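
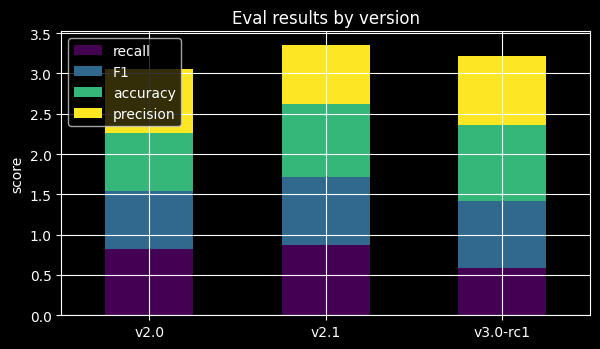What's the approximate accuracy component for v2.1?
accuracy top ≈ 2.5, bottom ≈ 1.5; segment ≈ 1.0.

≈ 1.0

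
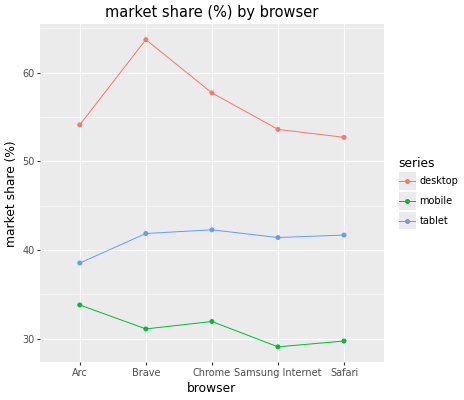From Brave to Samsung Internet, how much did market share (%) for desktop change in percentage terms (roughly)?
Brave ≈ 65, Samsung Internet ≈ 55; (55 − 65) / 65 ≈ -15.4%.

≈ -15.4%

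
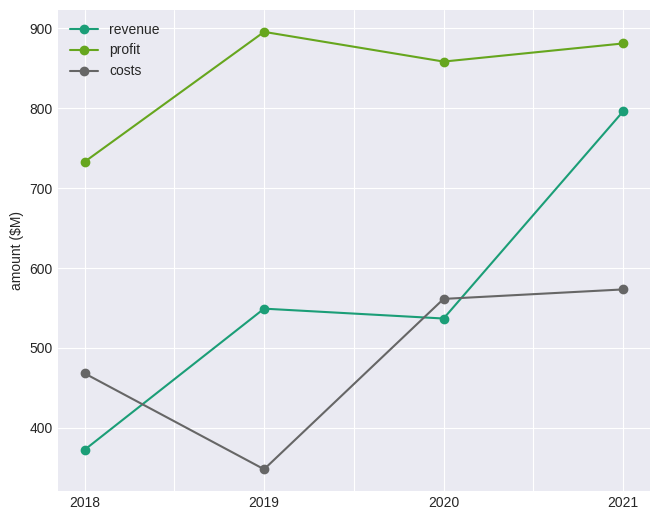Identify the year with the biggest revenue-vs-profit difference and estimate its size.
2018, ≈ 400 $M

2018: revenue ≈ 350, profit ≈ 750 → gap ≈ 400. Next-largest (2019) is only ≈ 350.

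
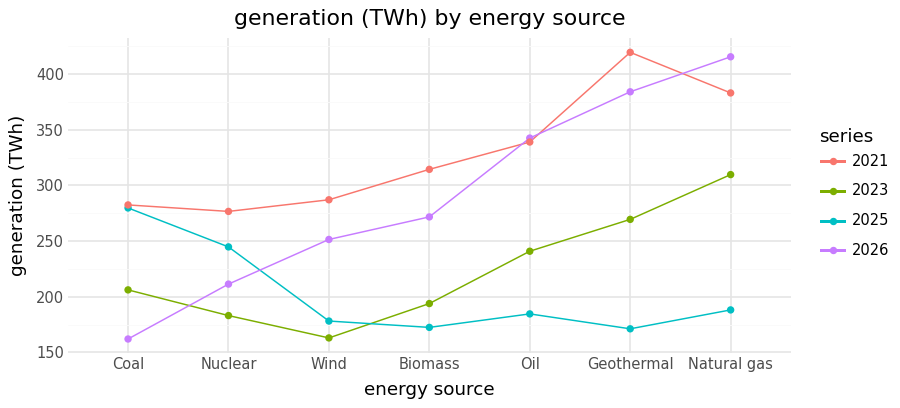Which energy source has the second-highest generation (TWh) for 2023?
Top 3 for 2023: Natural gas ≈ 300, Geothermal ≈ 275, Oil ≈ 250.

Geothermal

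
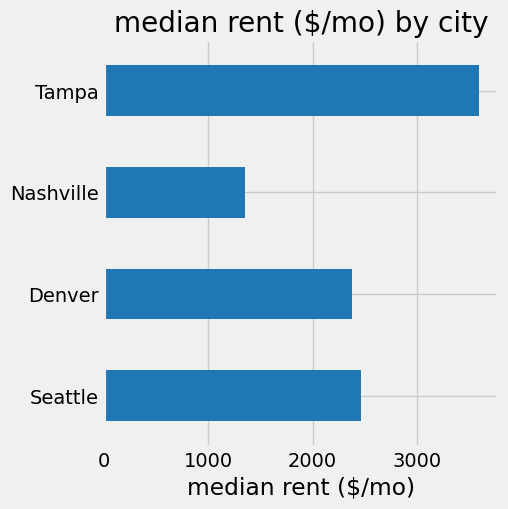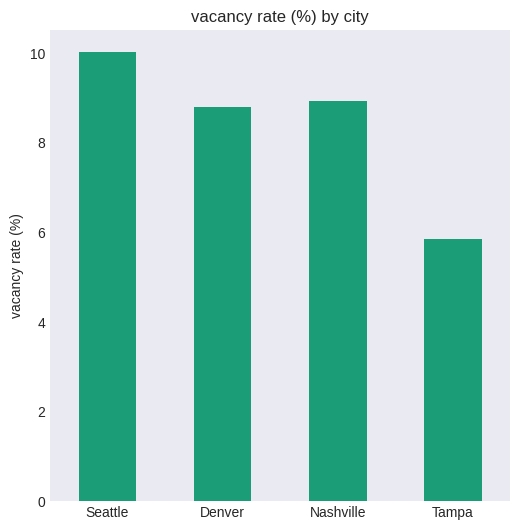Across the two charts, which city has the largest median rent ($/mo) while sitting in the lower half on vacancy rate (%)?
Chart 2 median vacancy rate (%) ≈ 9; below-median cities: Denver, Tampa. Among those, Tampa has the highest median rent ($/mo) (≈ 3500).

Tampa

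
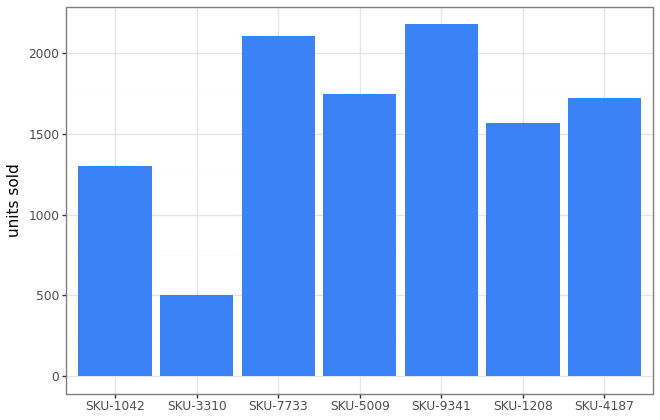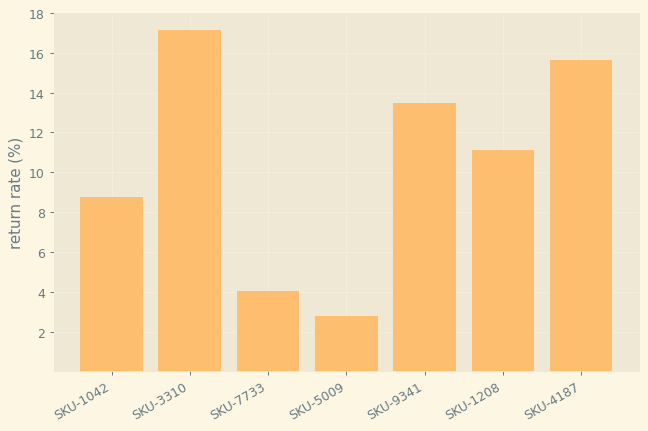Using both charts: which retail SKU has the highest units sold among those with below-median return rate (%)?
Chart 2 median return rate (%) ≈ 12; below-median retail SKUs: SKU-1042, SKU-7733, SKU-5009. Among those, SKU-7733 has the highest units sold (≈ 2200).

SKU-7733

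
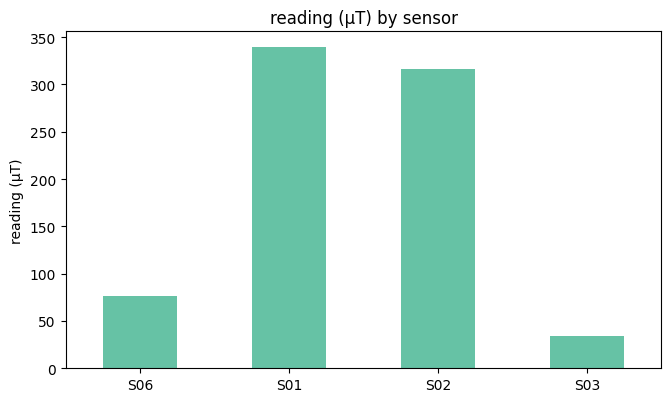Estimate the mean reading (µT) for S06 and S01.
(100 + 350) / 2 ≈ 225.

≈ 225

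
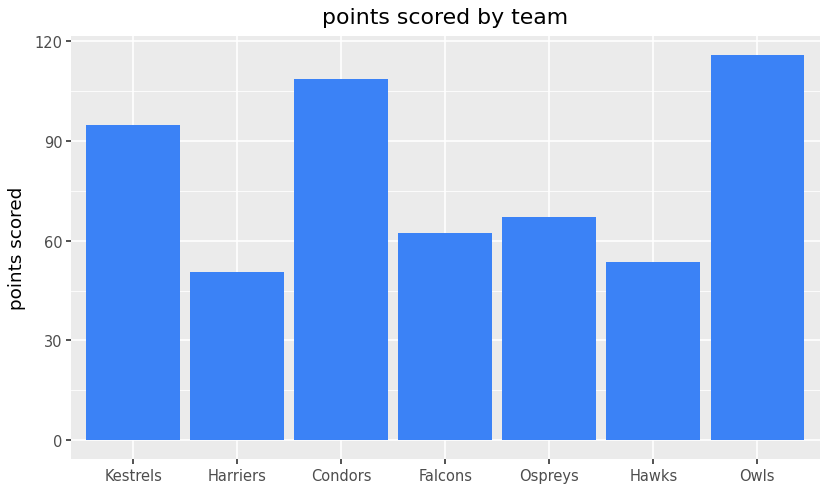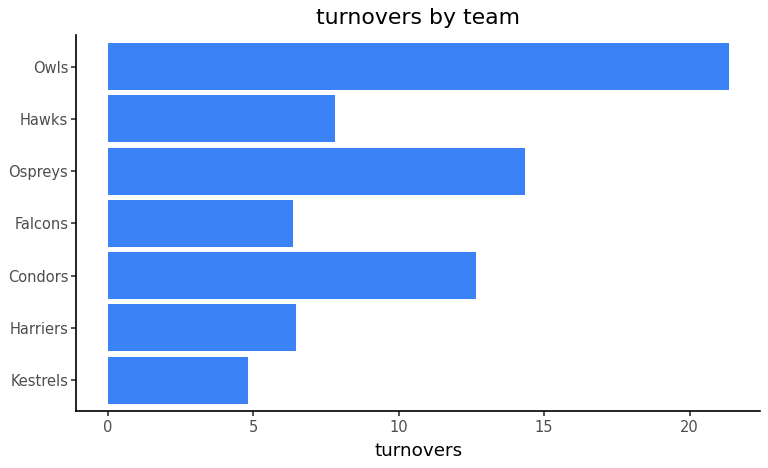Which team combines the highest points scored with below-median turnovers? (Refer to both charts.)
Kestrels

Chart 2 median turnovers ≈ 8; below-median teams: Kestrels, Harriers, Falcons. Among those, Kestrels has the highest points scored (≈ 100).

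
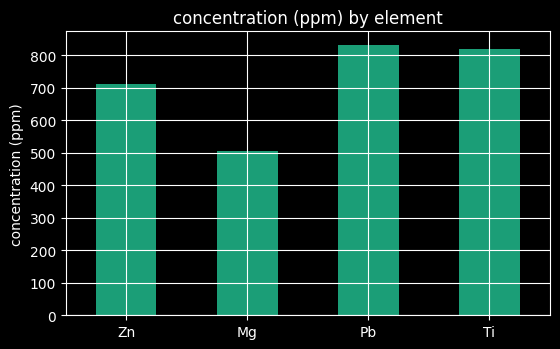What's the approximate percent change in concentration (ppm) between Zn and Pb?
Zn ≈ 700, Pb ≈ 800; (800 − 700) / 700 ≈ +14.3%.

≈ +14.3%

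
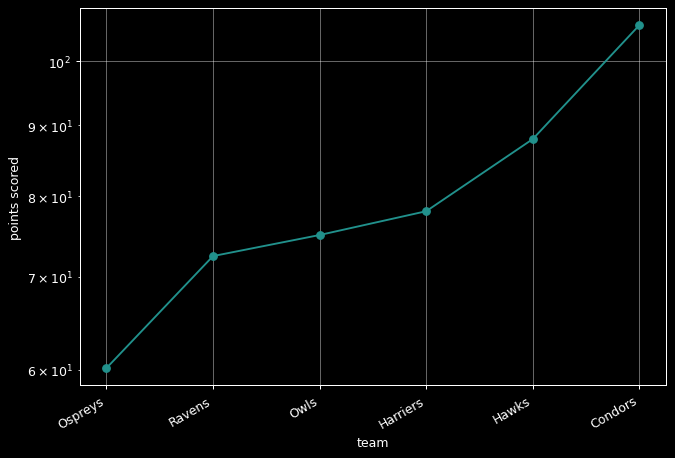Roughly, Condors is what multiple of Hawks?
Condors ≈ 105, Hawks ≈ 90; 105/90 ≈ 1.17.

≈ 1.17×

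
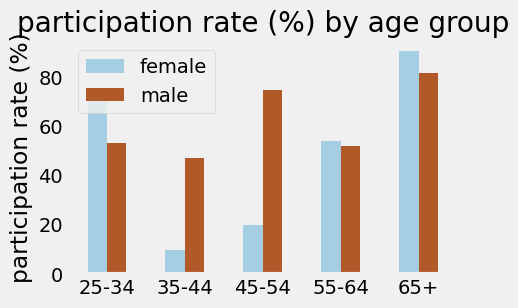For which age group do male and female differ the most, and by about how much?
45-54, ≈ 50 %

45-54: male ≈ 70, female ≈ 20 → gap ≈ 50. Next-largest (35-44) is only ≈ 40.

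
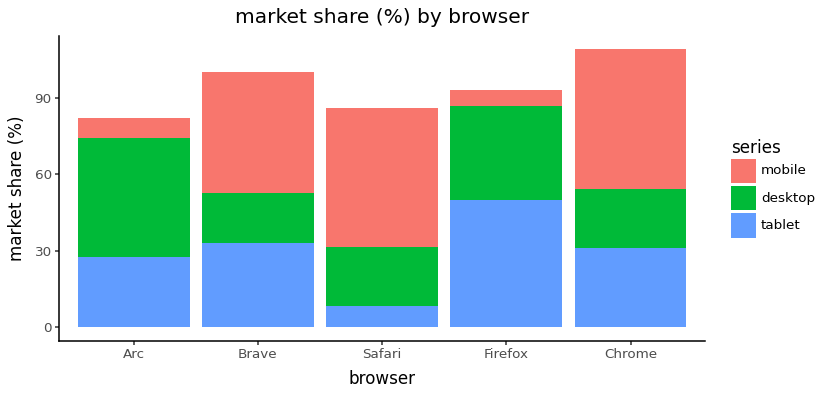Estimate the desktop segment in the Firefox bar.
≈ 40

desktop top ≈ 90, bottom ≈ 50; segment ≈ 40.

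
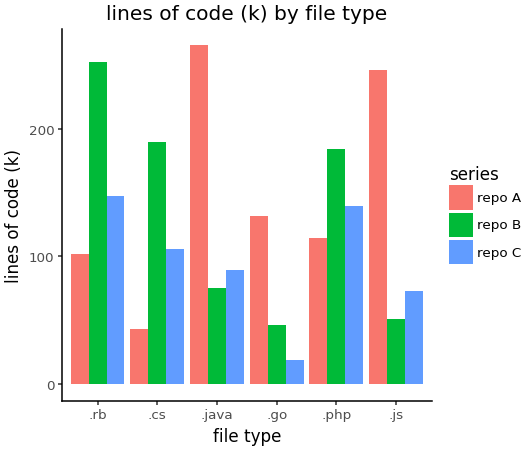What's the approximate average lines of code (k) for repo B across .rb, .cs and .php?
≈ 208

(250 + 200 + 175) / 3 ≈ 208.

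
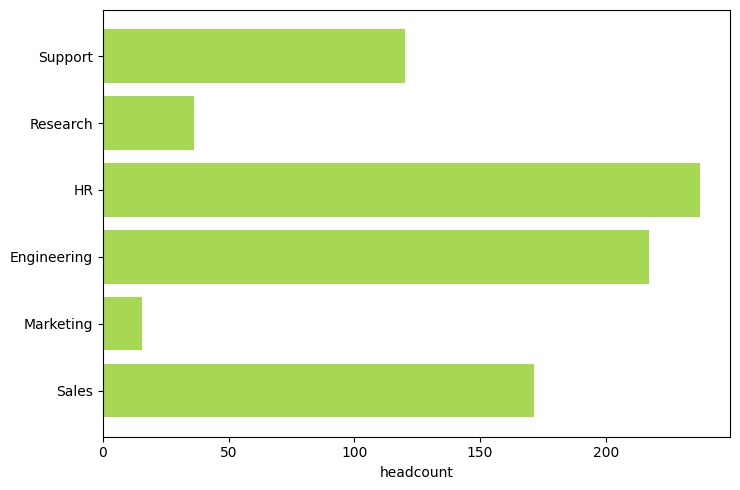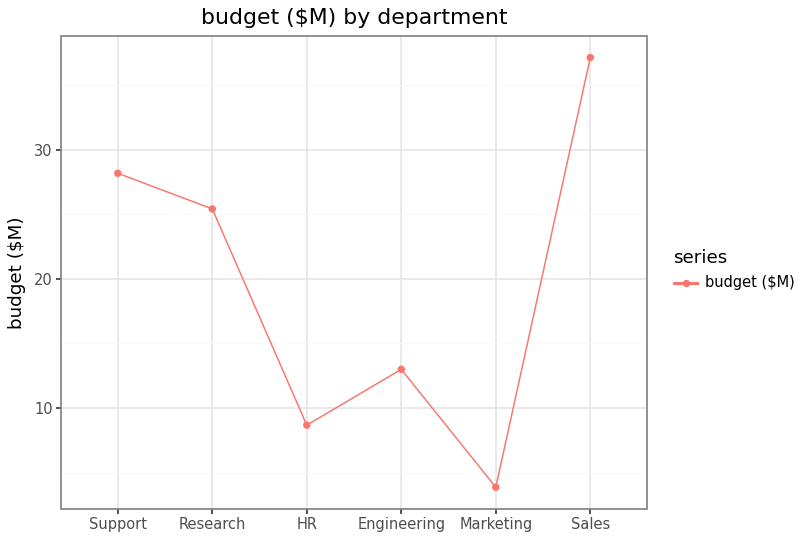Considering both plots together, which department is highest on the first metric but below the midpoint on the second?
Chart 2 median budget ($M) ≈ 20; below-median departments: HR, Engineering, Marketing. Among those, HR has the highest headcount (≈ 250).

HR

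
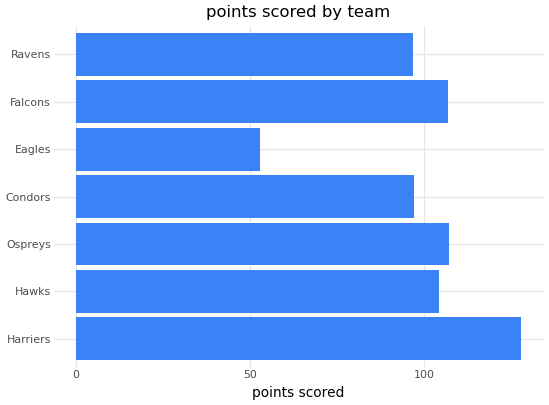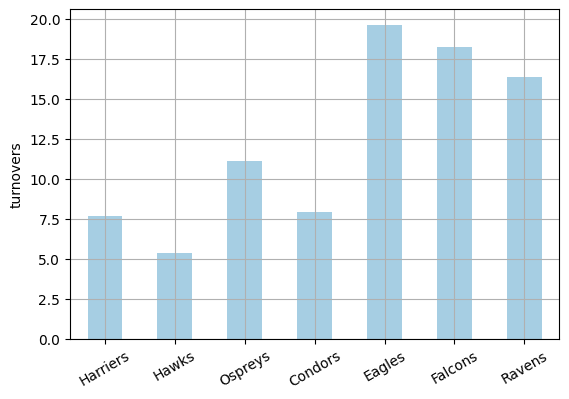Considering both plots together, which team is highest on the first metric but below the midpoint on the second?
Chart 2 median turnovers ≈ 12; below-median teams: Harriers, Hawks, Condors. Among those, Harriers has the highest points scored (≈ 120).

Harriers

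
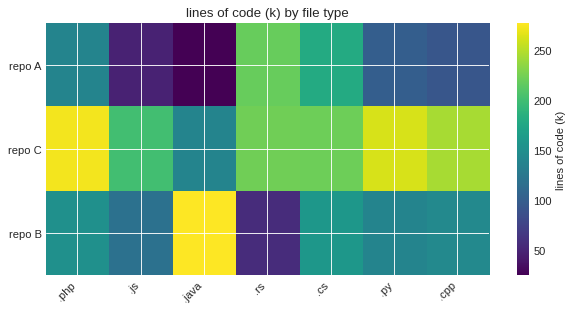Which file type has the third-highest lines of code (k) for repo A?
.php

Top 4 for repo A: .rs ≈ 225, .cs ≈ 175, .php ≈ 150, .py ≈ 100.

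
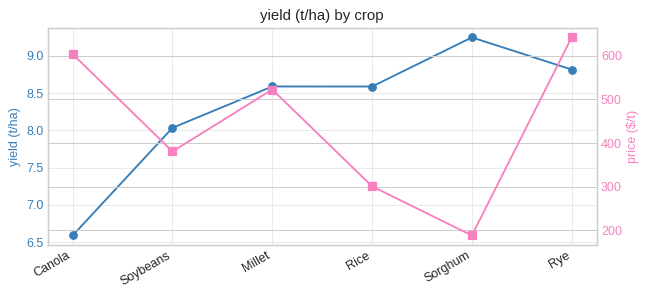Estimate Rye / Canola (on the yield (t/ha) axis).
≈ 1.38×

Rye ≈ 9.0, Canola ≈ 6.5; 9.0/6.5 ≈ 1.38.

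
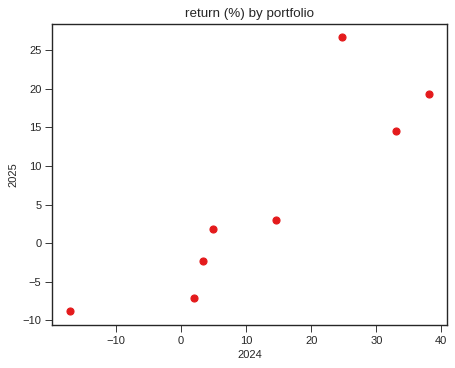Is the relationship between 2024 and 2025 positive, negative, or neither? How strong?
positive, strong

Points are positively correlated; strong (|r| ≈ 0.9).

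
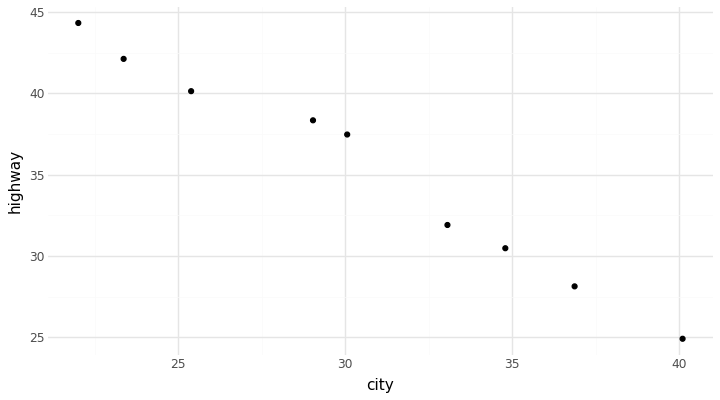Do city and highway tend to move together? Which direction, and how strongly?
negative, strong

Points are negatively correlated; strong (|r| ≈ 1.0).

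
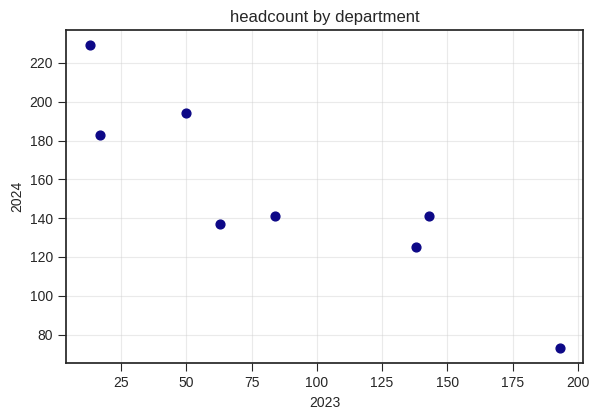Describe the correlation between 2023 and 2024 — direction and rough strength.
Points are negatively correlated; strong (|r| ≈ 0.9).

negative, strong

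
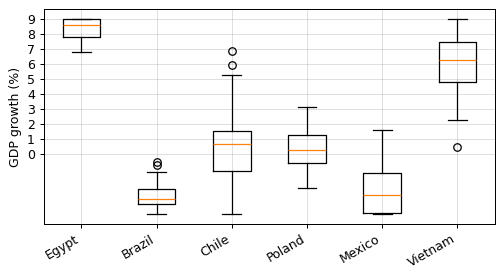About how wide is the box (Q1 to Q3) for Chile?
Q3 ≈ 2, Q1 ≈ -1; IQR ≈ 3.

≈ 3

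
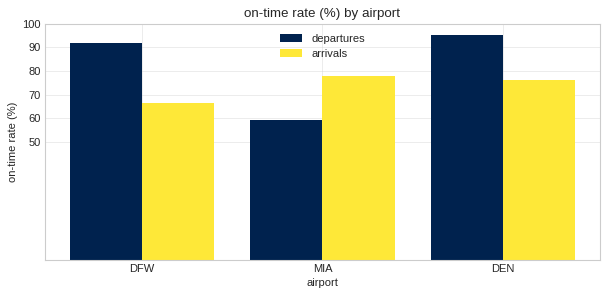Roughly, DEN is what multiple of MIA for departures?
DEN ≈ 100, MIA ≈ 60; 100/60 ≈ 1.67.

≈ 1.67×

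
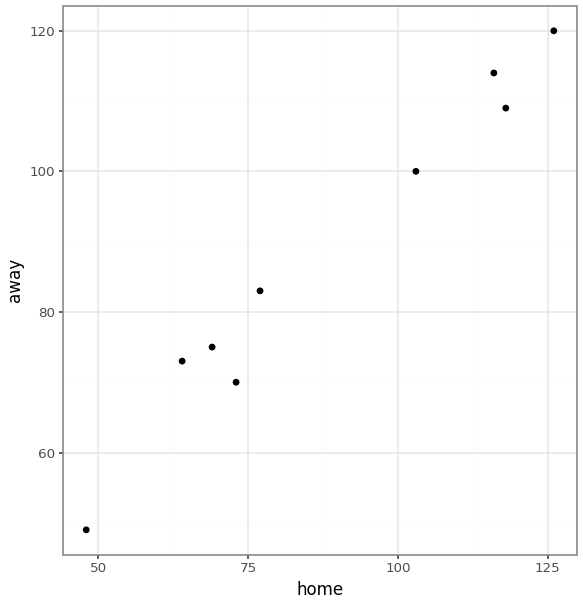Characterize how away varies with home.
positive, strong

Points are positively correlated; strong (|r| ≈ 1.0).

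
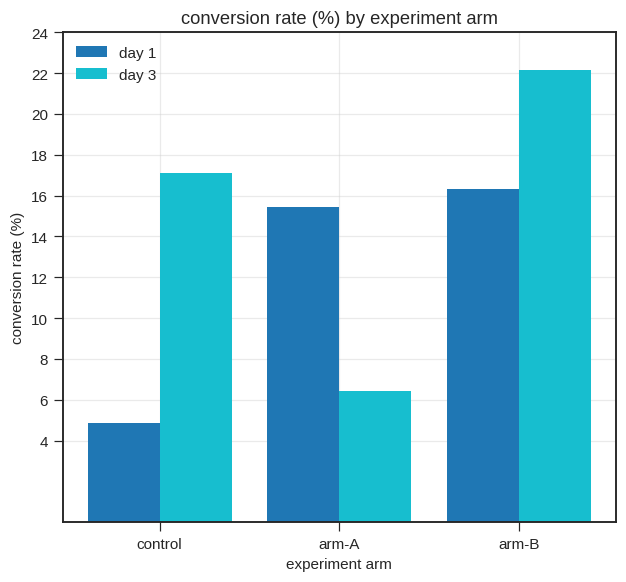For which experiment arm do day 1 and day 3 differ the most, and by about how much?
control, ≈ 14 %

control: day 1 ≈ 4, day 3 ≈ 18 → gap ≈ 14. Next-largest (arm-A) is only ≈ 10.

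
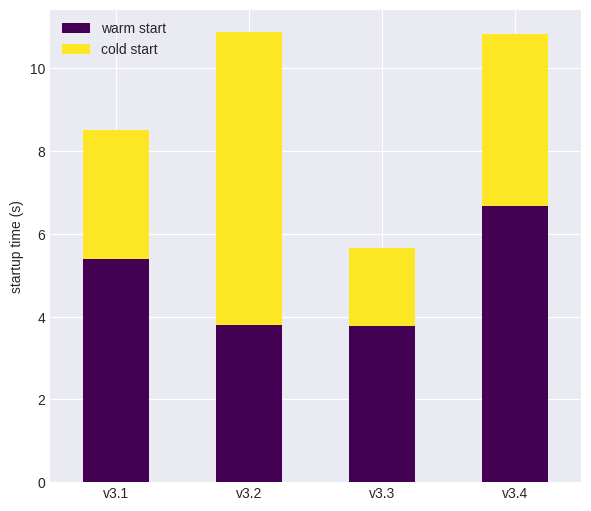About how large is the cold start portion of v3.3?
≈ 2

cold start top ≈ 6, bottom ≈ 4; segment ≈ 2.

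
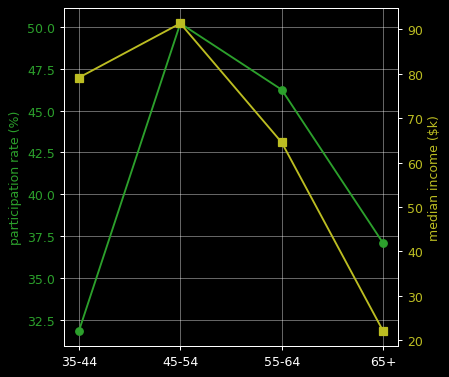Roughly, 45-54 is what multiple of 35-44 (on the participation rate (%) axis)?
≈ 1.56×

45-54 ≈ 50, 35-44 ≈ 32; 50/32 ≈ 1.56.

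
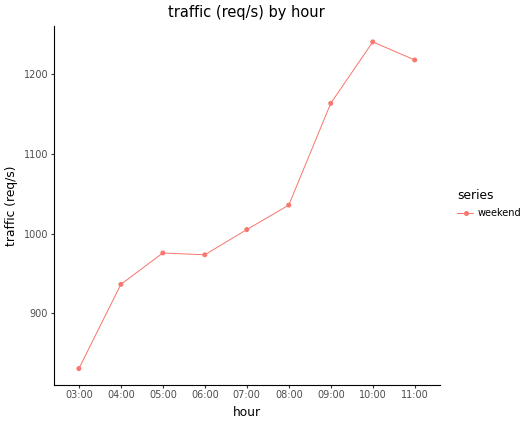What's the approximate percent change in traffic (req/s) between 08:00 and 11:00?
≈ +14.3%

08:00 ≈ 1050, 11:00 ≈ 1200; (1200 − 1050) / 1050 ≈ +14.3%.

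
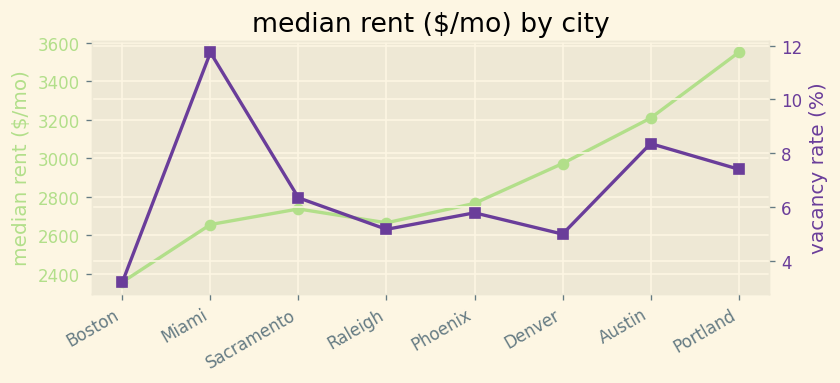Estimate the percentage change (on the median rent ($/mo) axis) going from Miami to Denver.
Miami ≈ 2700, Denver ≈ 3000; (3000 − 2700) / 2700 ≈ +11.1%.

≈ +11.1%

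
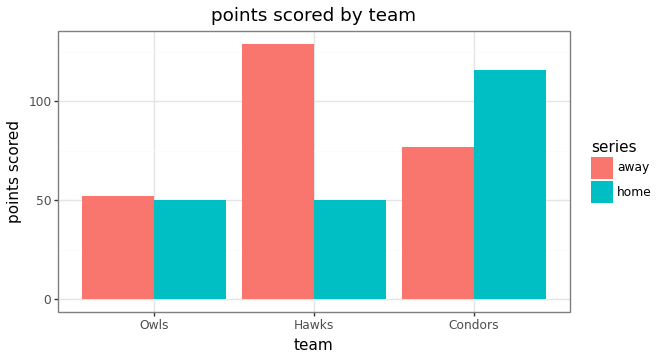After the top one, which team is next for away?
Condors

Top 3 for away: Hawks ≈ 120, Condors ≈ 80, Owls ≈ 60.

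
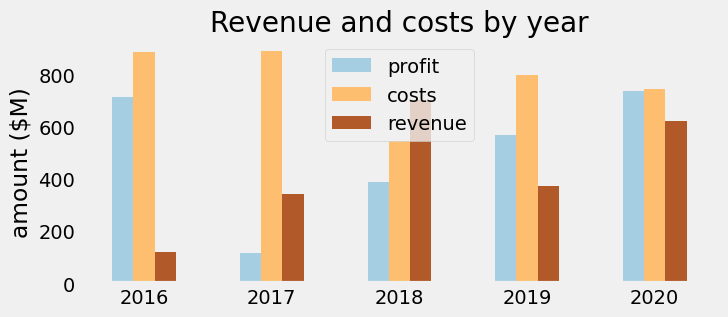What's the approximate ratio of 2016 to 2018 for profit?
2016 ≈ 700, 2018 ≈ 400; 700/400 ≈ 1.75.

≈ 1.75×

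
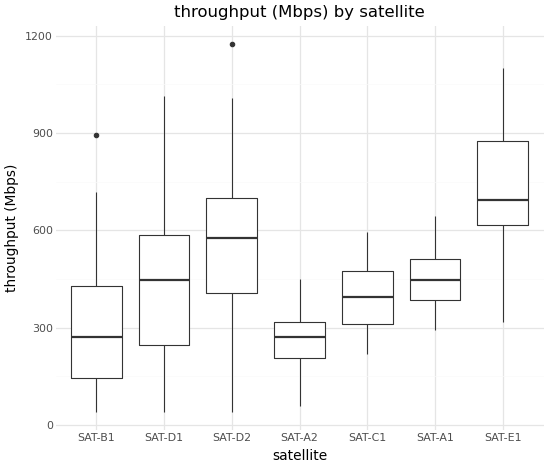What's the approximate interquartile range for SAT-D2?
≈ 300

Q3 ≈ 700, Q1 ≈ 400; IQR ≈ 300.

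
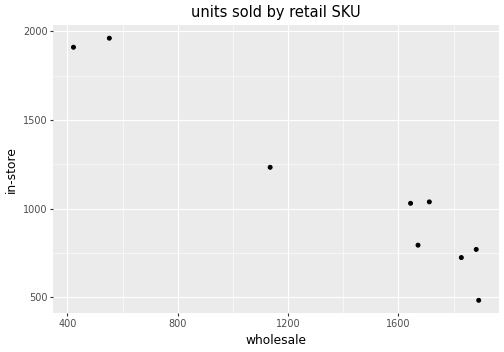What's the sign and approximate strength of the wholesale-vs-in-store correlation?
negative, strong

Points are negatively correlated; strong (|r| ≈ 1.0).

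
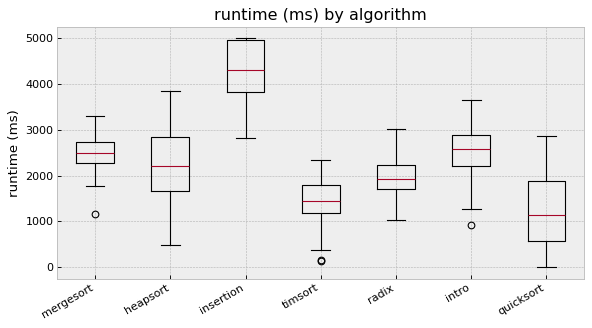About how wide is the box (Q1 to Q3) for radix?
≈ 500

Q3 ≈ 2000, Q1 ≈ 1500; IQR ≈ 500.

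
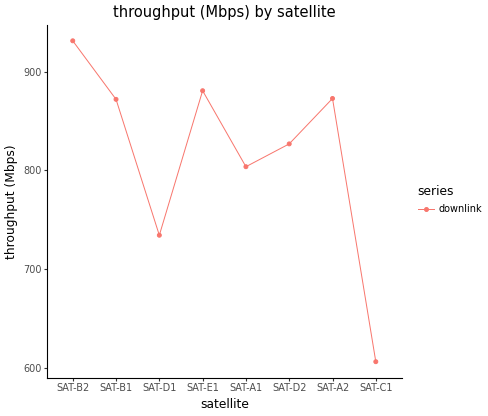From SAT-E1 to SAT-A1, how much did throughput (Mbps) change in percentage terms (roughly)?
≈ -11.1%

SAT-E1 ≈ 900, SAT-A1 ≈ 800; (800 − 900) / 900 ≈ -11.1%.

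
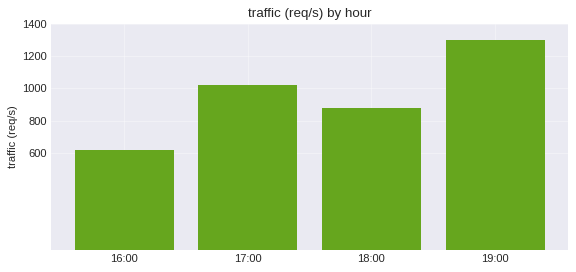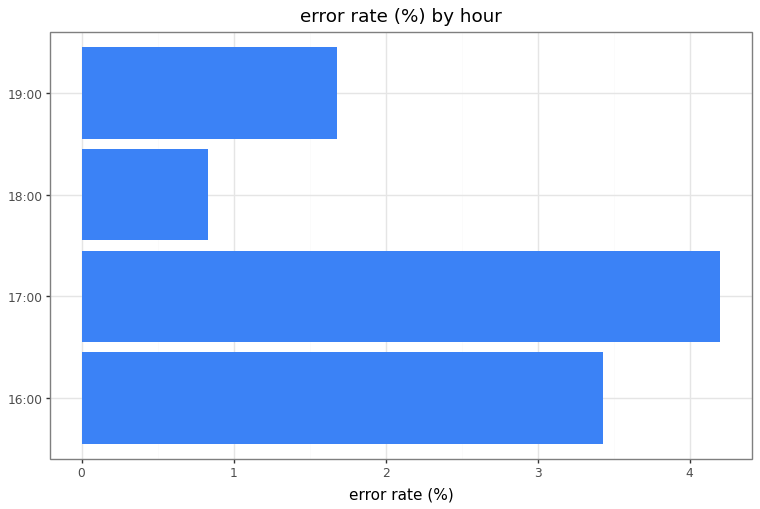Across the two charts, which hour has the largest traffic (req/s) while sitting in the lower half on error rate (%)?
Chart 2 median error rate (%) ≈ 2.5; below-median hours: 18:00, 19:00. Among those, 19:00 has the highest traffic (req/s) (≈ 1200).

19:00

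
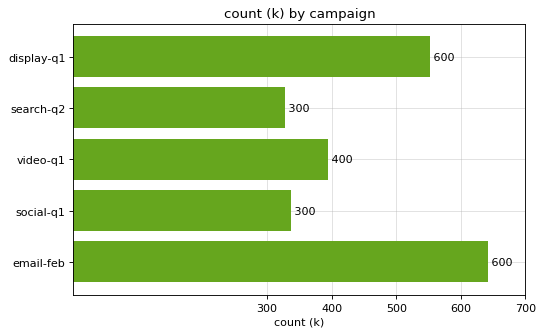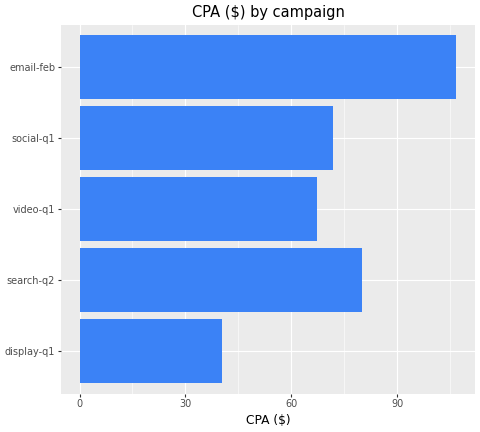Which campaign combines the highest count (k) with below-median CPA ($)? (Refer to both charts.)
Chart 2 median CPA ($) ≈ 70; below-median campaigns: display-q1, video-q1. Among those, display-q1 has the highest count (k) (≈ 600).

display-q1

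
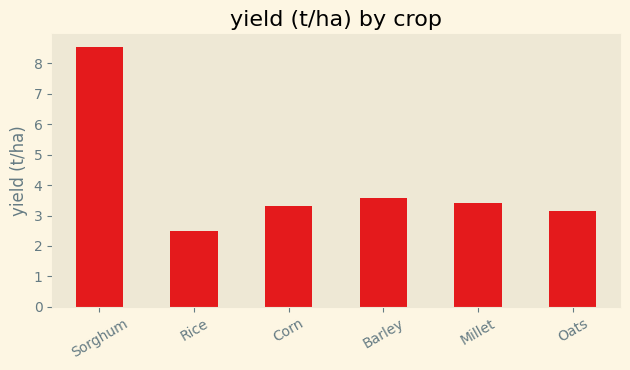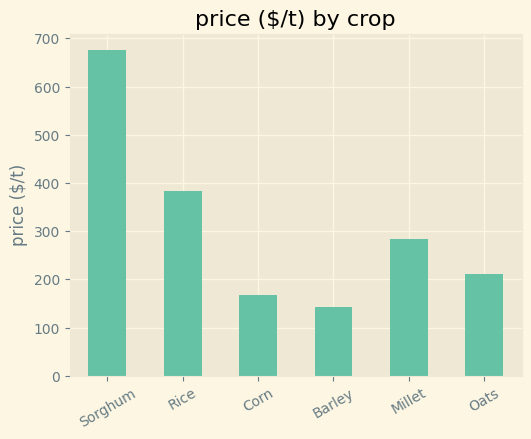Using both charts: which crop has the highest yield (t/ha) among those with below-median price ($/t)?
Chart 2 median price ($/t) ≈ 200; below-median crops: Corn, Barley, Oats. Among those, Barley has the highest yield (t/ha) (≈ 4).

Barley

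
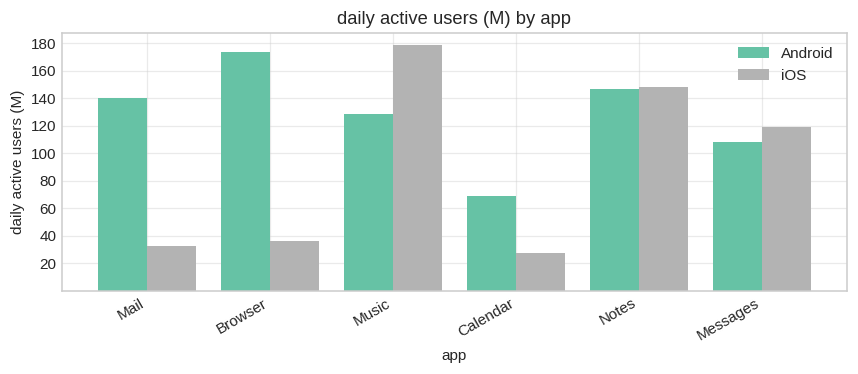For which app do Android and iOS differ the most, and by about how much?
Browser: Android ≈ 180, iOS ≈ 40 → gap ≈ 140. Next-largest (Mail) is only ≈ 100.

Browser, ≈ 140 M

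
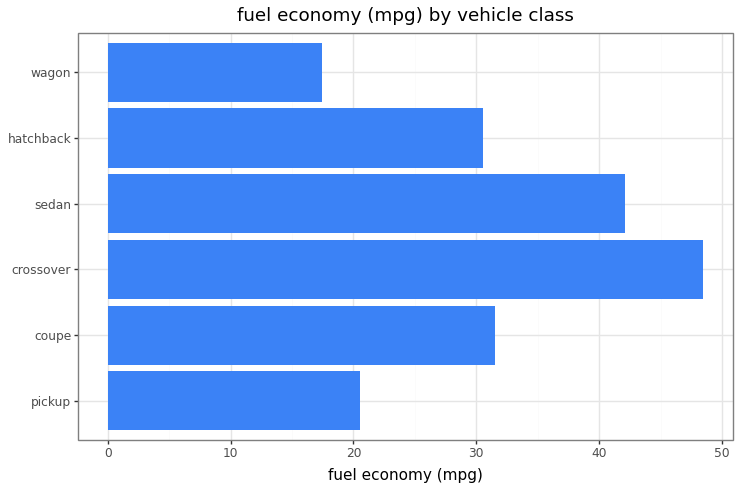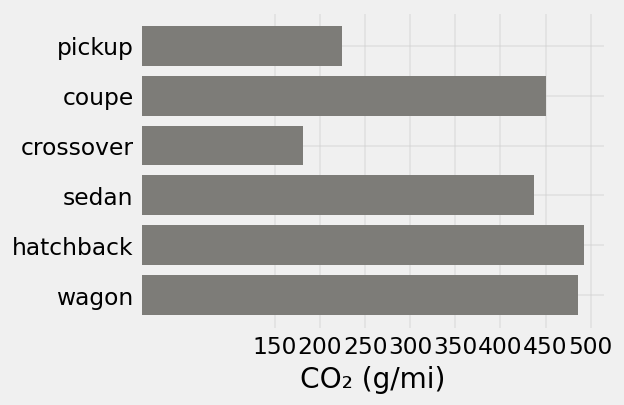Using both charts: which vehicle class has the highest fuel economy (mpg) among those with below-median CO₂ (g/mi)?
Chart 2 median CO₂ (g/mi) ≈ 450; below-median vehicle classes: pickup, crossover, sedan. Among those, crossover has the highest fuel economy (mpg) (≈ 50).

crossover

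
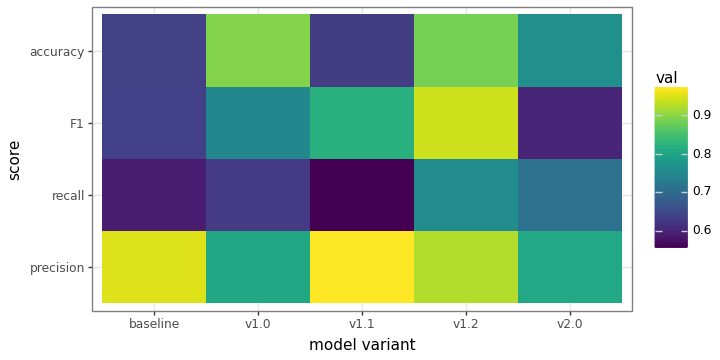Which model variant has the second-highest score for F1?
Top 3 for F1: v1.2 ≈ 0.95, v1.1 ≈ 0.80, v1.0 ≈ 0.75.

v1.1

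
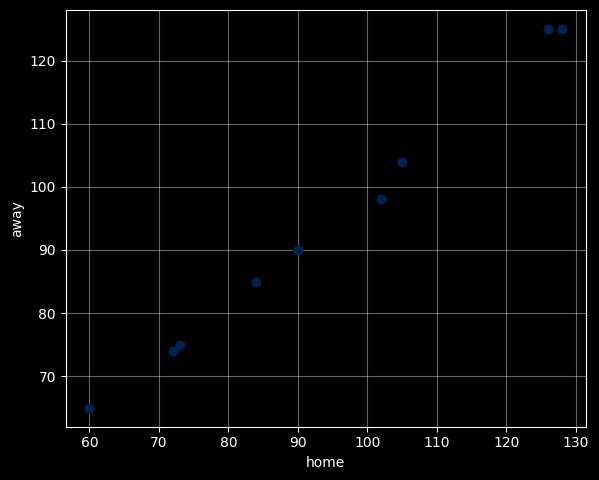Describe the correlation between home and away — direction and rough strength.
positive, strong

Points are positively correlated; strong (|r| ≈ 1.0).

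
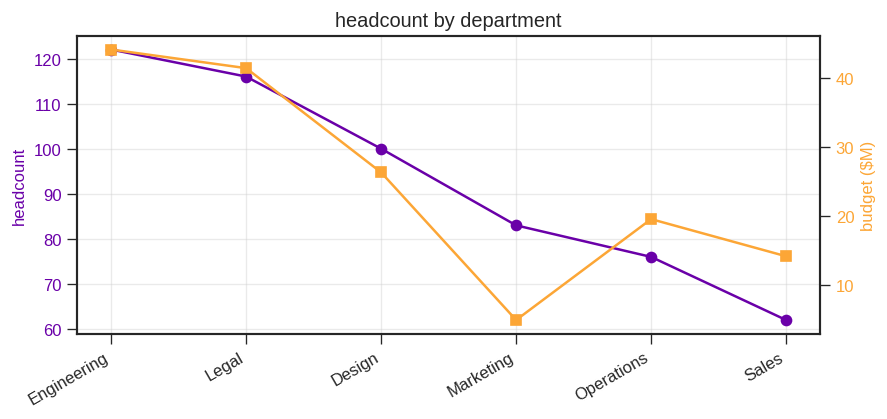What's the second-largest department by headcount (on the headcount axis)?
Legal

Top 3 (on the headcount axis): Engineering ≈ 120, Legal ≈ 115, Design ≈ 100.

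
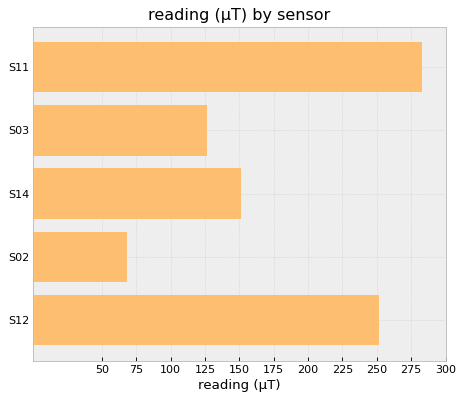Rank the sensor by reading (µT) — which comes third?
Top 4: S11 ≈ 275, S12 ≈ 250, S14 ≈ 150, S03 ≈ 125.

S14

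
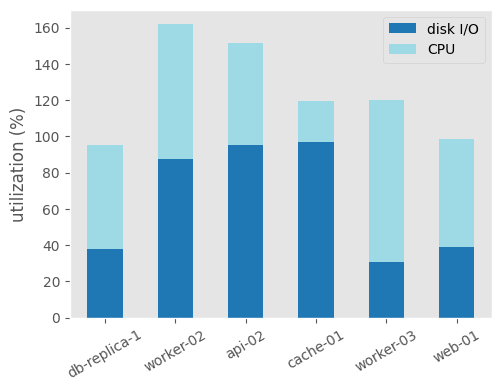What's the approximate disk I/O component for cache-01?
disk I/O top ≈ 100, bottom ≈ 0; segment ≈ 100.

≈ 100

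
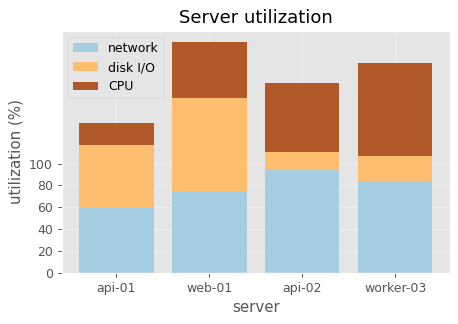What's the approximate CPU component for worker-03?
≈ 100

CPU top ≈ 200, bottom ≈ 100; segment ≈ 100.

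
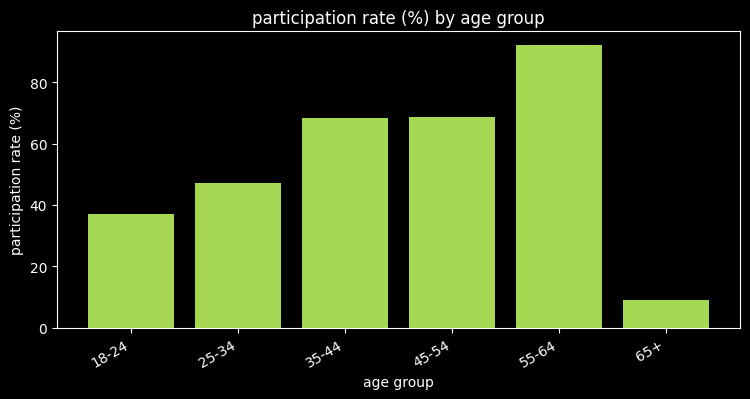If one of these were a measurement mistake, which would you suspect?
65+

65+ ≈ 10; the rest sit between ≈ 40 and ≈ 90.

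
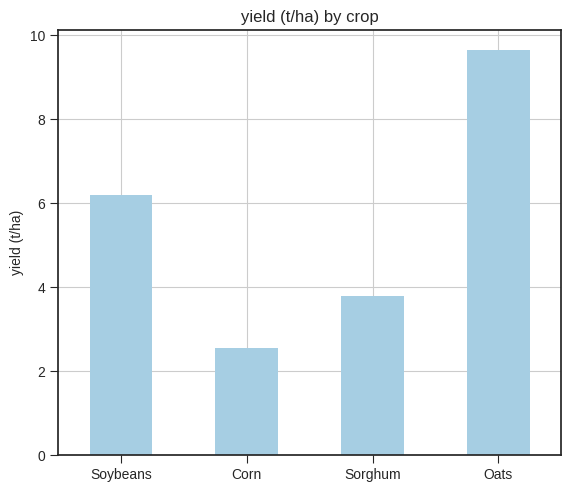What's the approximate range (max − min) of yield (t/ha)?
Max Oats ≈ 10, min Corn ≈ 3; range ≈ 7.

≈ 7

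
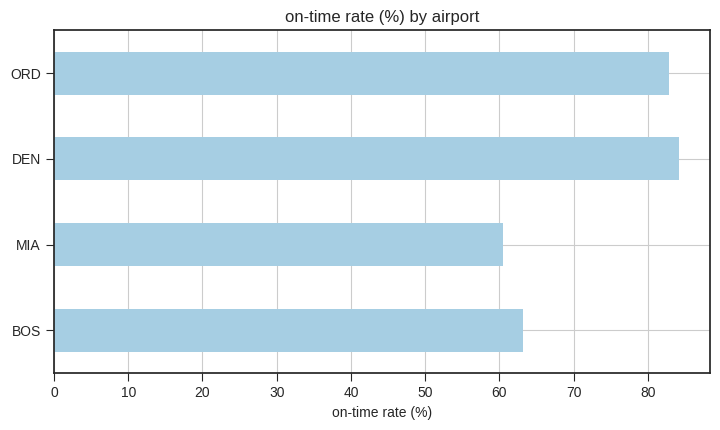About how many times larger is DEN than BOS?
≈ 1.33×

DEN ≈ 80, BOS ≈ 60; 80/60 ≈ 1.33.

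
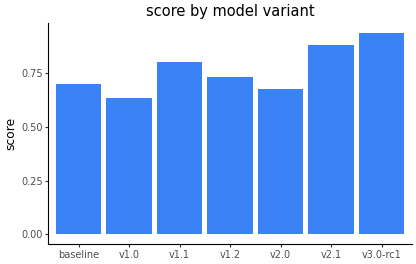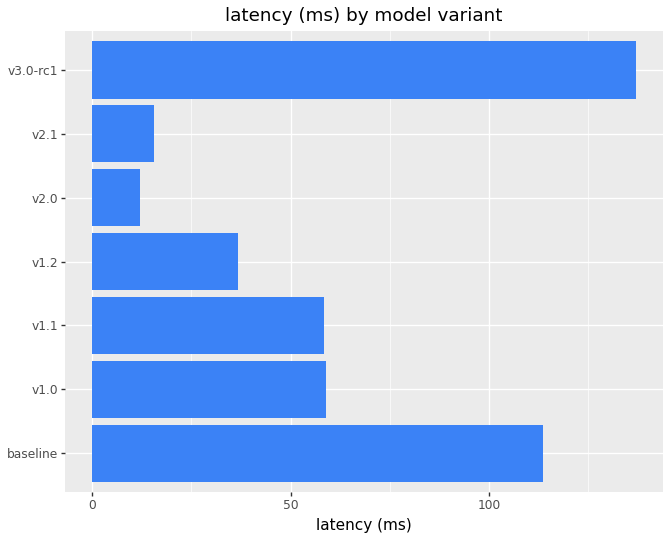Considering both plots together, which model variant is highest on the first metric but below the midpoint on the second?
v2.1

Chart 2 median latency (ms) ≈ 60; below-median model variants: v1.2, v2.0, v2.1. Among those, v2.1 has the highest score (≈ 0.9).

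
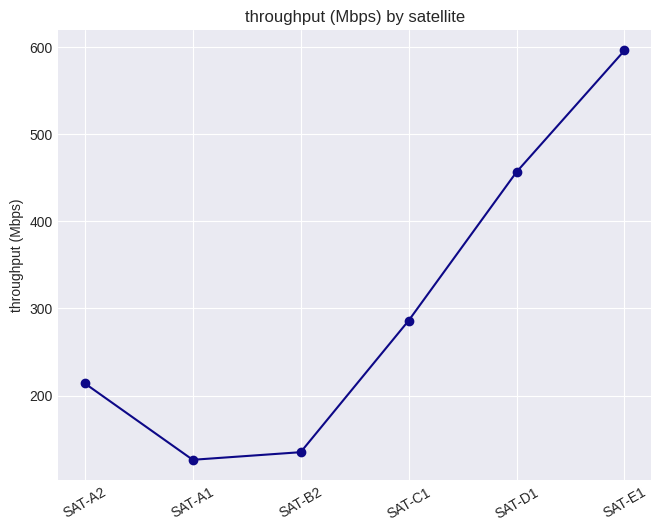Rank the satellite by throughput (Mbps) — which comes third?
SAT-C1

Top 4: SAT-E1 ≈ 600, SAT-D1 ≈ 450, SAT-C1 ≈ 300, SAT-A2 ≈ 200.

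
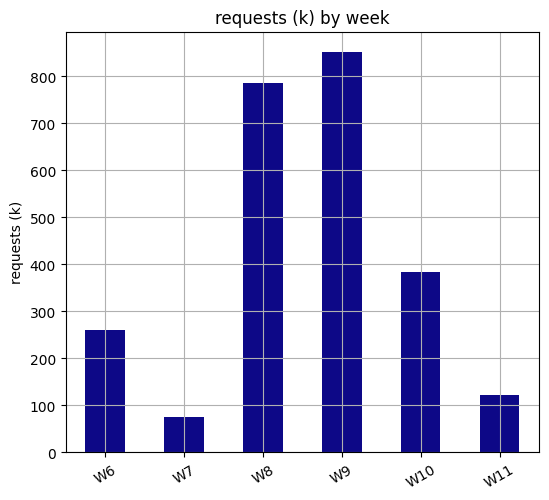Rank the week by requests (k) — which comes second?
W8

Top 3: W9 ≈ 900, W8 ≈ 800, W10 ≈ 400.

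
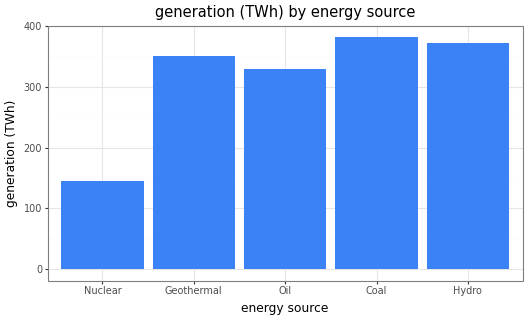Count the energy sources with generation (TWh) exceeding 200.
4

Above 200: Geothermal, Oil, Coal, Hydro.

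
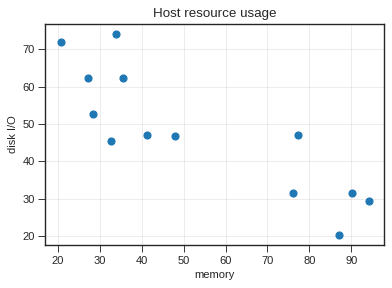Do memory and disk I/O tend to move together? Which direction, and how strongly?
Points are negatively correlated; strong (|r| ≈ 0.9).

negative, strong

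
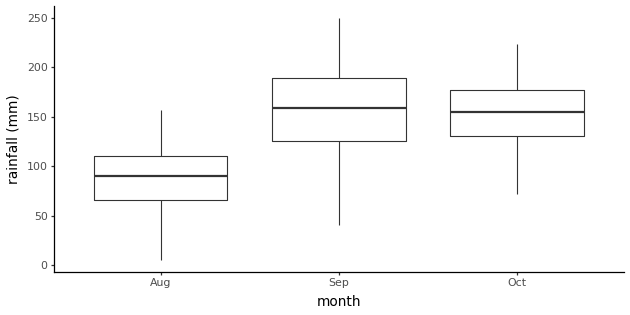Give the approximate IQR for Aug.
≈ 40

Q3 ≈ 110, Q1 ≈ 70; IQR ≈ 40.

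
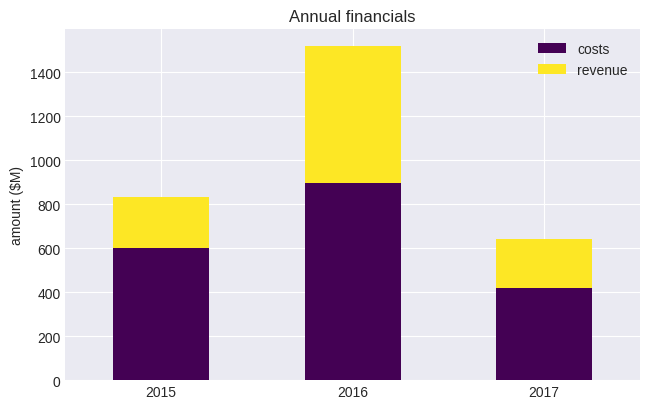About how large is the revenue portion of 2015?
revenue top ≈ 800, bottom ≈ 600; segment ≈ 200.

≈ 200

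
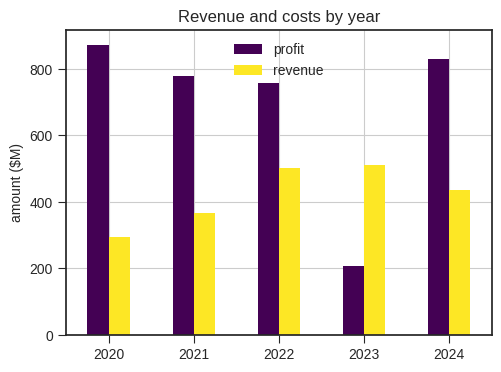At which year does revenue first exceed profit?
2022: revenue ≈ 500 vs profit ≈ 800 (not yet); 2023: revenue ≈ 500 vs profit ≈ 200 (first crossover).

2023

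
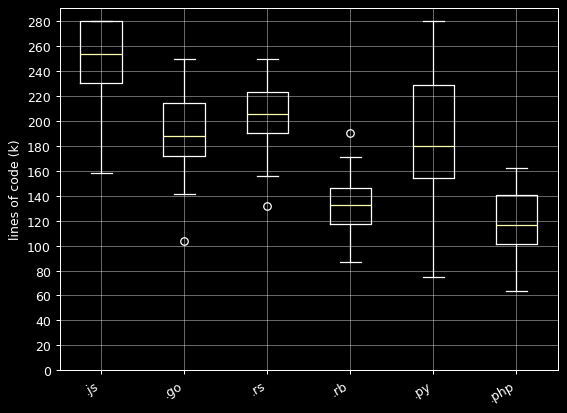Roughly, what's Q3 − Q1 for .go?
≈ 40

Q3 ≈ 220, Q1 ≈ 180; IQR ≈ 40.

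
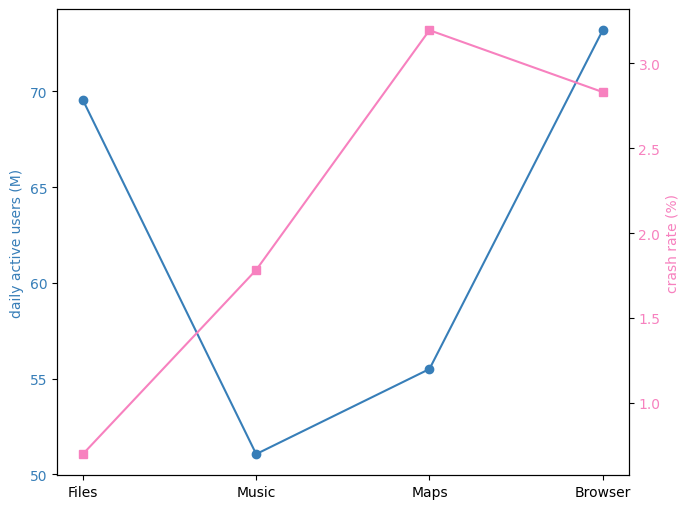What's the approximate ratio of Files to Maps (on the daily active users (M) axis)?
Files ≈ 70, Maps ≈ 56; 70/56 ≈ 1.25.

≈ 1.25×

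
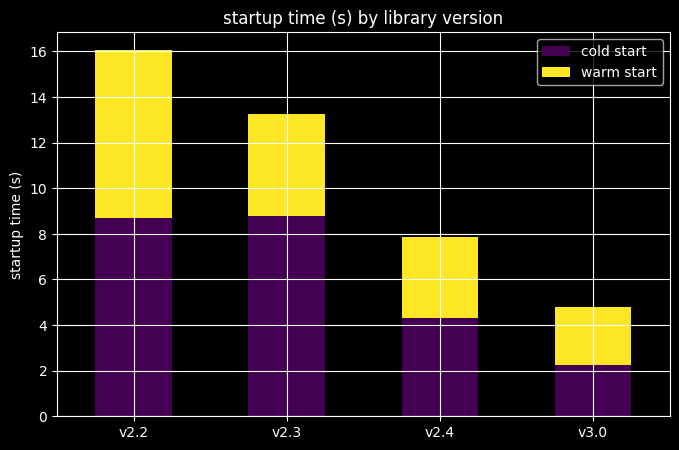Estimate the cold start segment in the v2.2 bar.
≈ 8

cold start top ≈ 8, bottom ≈ 0; segment ≈ 8.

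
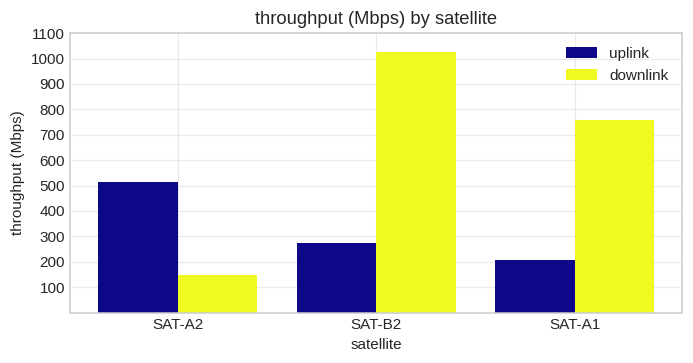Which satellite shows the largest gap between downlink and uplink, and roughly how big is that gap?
SAT-B2, ≈ 700 Mbps

SAT-B2: downlink ≈ 1000, uplink ≈ 300 → gap ≈ 700. Next-largest (SAT-A1) is only ≈ 600.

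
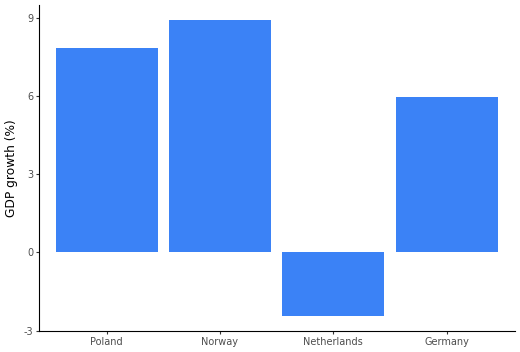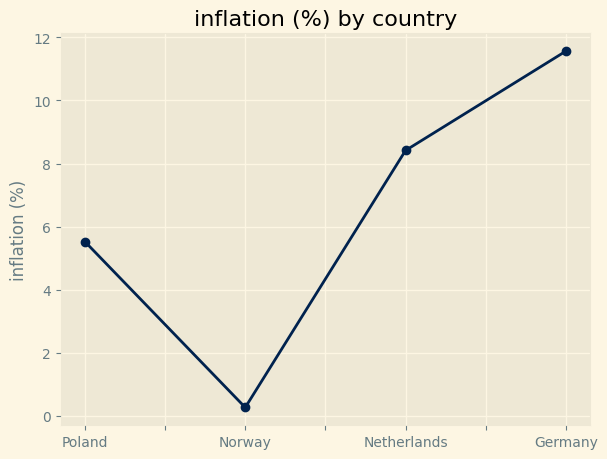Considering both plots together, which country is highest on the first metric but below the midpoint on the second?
Chart 2 median inflation (%) ≈ 6; below-median countries: Poland, Norway. Among those, Norway has the highest GDP growth (%) (≈ 9).

Norway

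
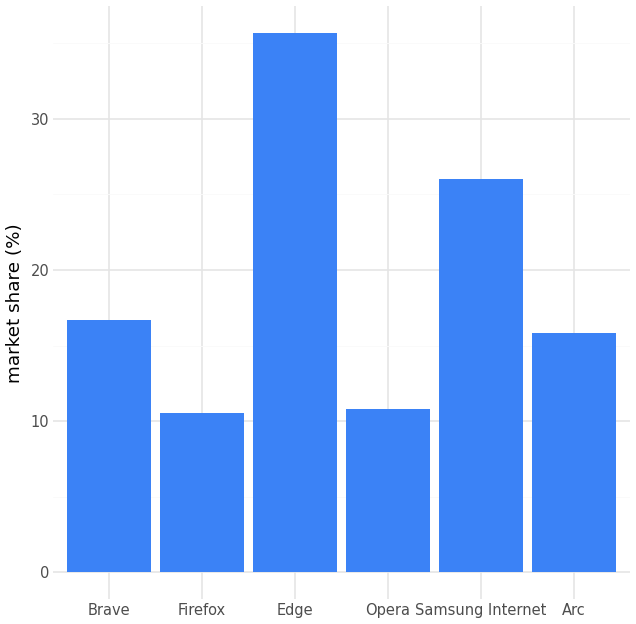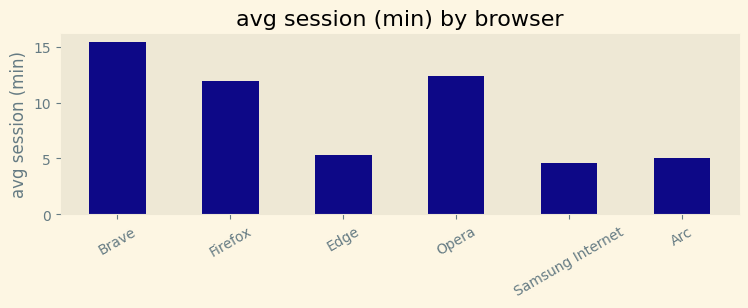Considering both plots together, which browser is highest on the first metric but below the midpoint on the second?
Chart 2 median avg session (min) ≈ 8; below-median browsers: Edge, Samsung Internet, Arc. Among those, Edge has the highest market share (%) (≈ 35).

Edge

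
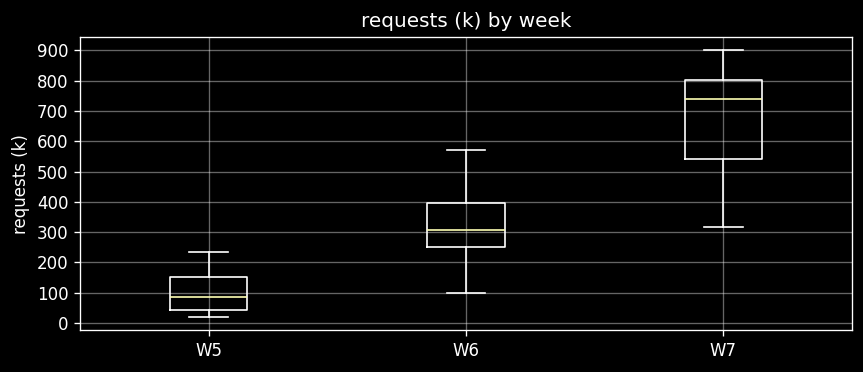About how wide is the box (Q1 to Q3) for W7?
≈ 300

Q3 ≈ 800, Q1 ≈ 500; IQR ≈ 300.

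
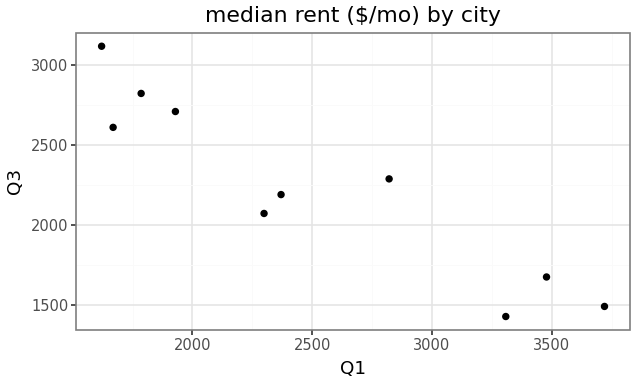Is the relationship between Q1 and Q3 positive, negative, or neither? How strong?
negative, strong

Points are negatively correlated; strong (|r| ≈ 0.9).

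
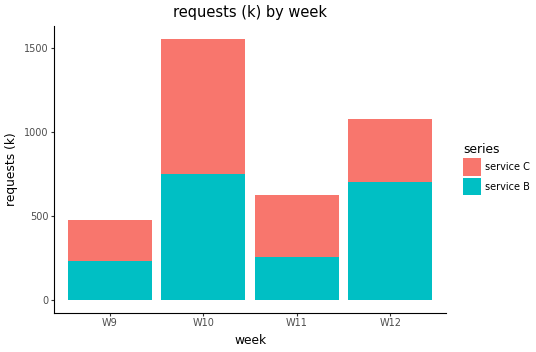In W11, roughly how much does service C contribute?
service C top ≈ 600, bottom ≈ 200; segment ≈ 400.

≈ 400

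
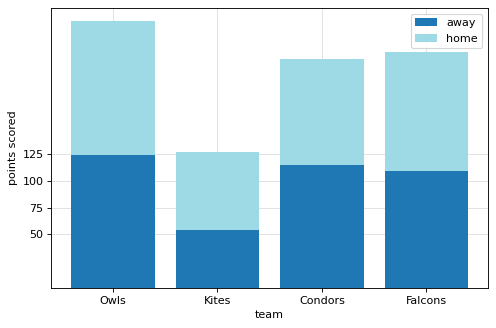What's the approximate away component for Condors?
≈ 125

away top ≈ 125, bottom ≈ 0; segment ≈ 125.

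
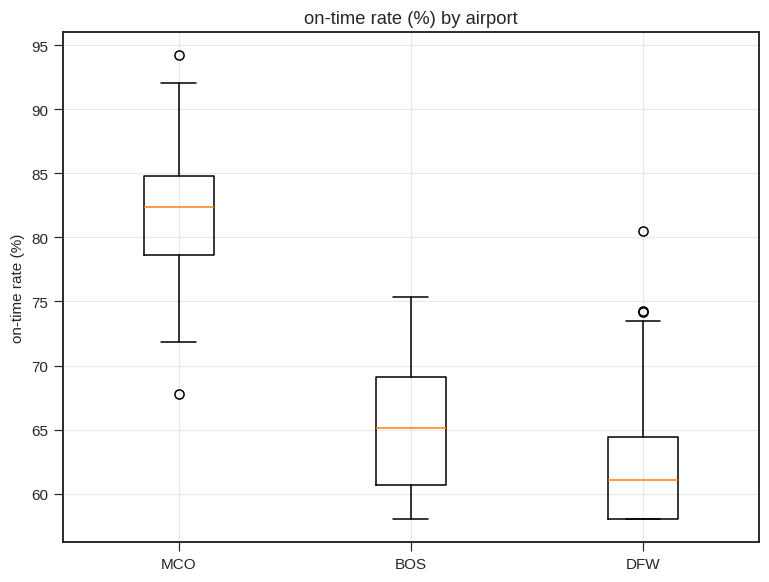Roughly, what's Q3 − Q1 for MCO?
≈ 6

Q3 ≈ 84, Q1 ≈ 78; IQR ≈ 6.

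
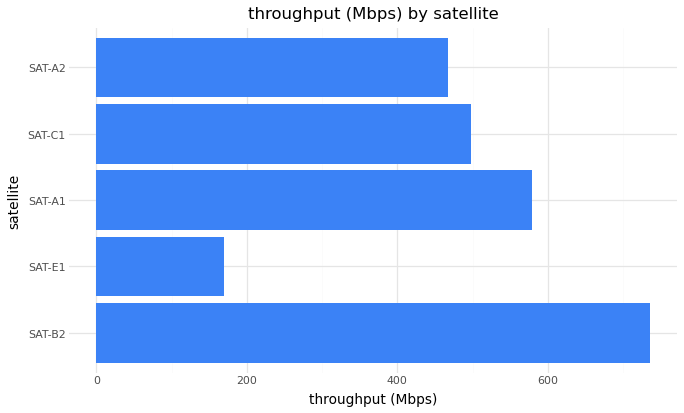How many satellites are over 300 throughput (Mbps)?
4

Above 300: SAT-B2, SAT-A1, SAT-C1, SAT-A2.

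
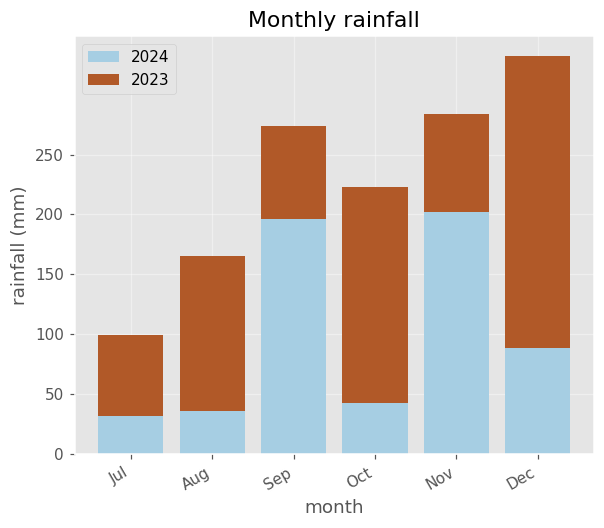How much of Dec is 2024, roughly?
2024 top ≈ 100, bottom ≈ 0; segment ≈ 100.

≈ 100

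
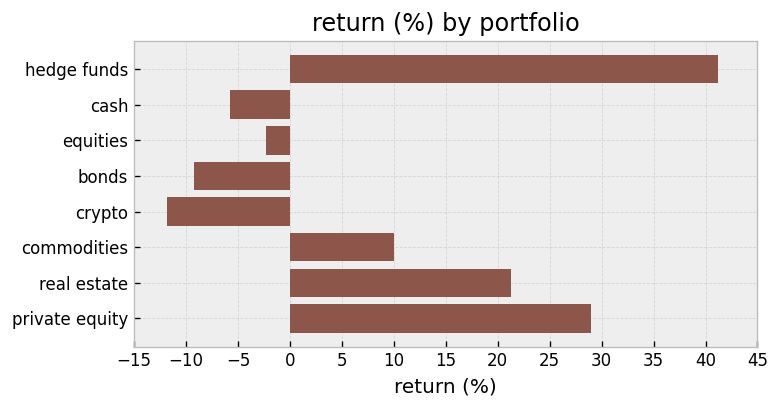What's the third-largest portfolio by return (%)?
Top 4: hedge funds ≈ 40, private equity ≈ 30, real estate ≈ 20, commodities ≈ 10.

real estate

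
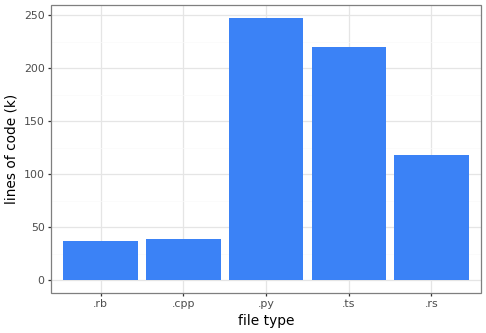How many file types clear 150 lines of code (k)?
2

Above 150: .py, .ts.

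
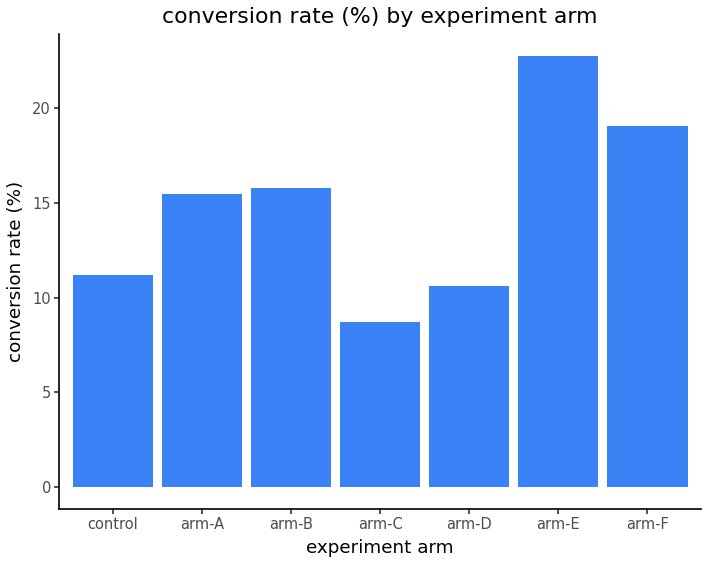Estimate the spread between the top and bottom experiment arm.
Max arm-E ≈ 22, min arm-C ≈ 8; range ≈ 14.

≈ 14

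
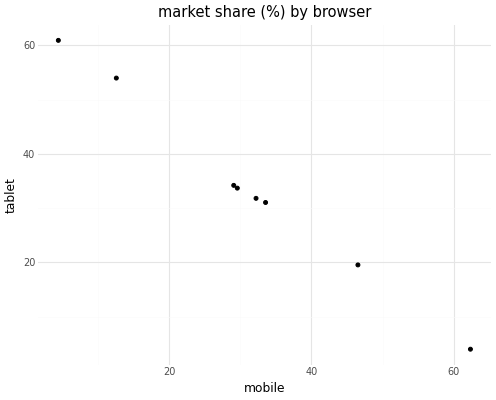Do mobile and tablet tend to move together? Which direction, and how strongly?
Points are negatively correlated; strong (|r| ≈ 1.0).

negative, strong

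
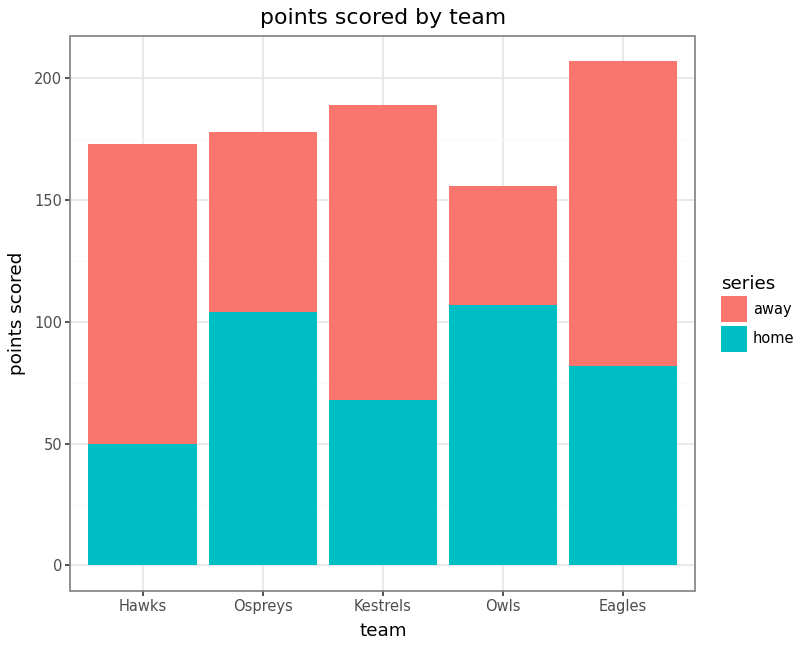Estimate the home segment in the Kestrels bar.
≈ 60

home top ≈ 60, bottom ≈ 0; segment ≈ 60.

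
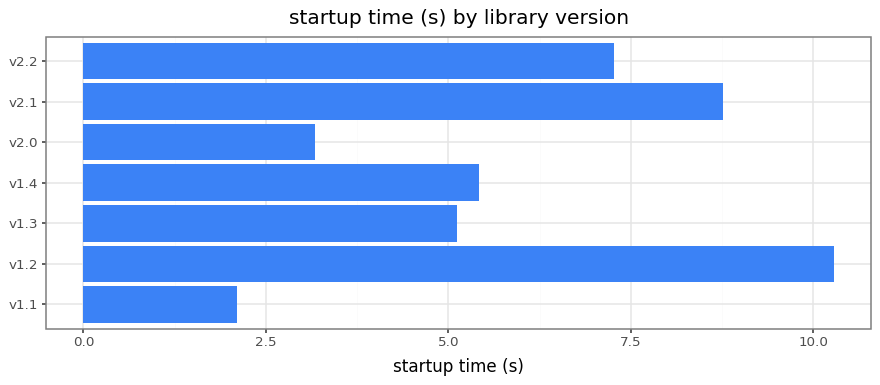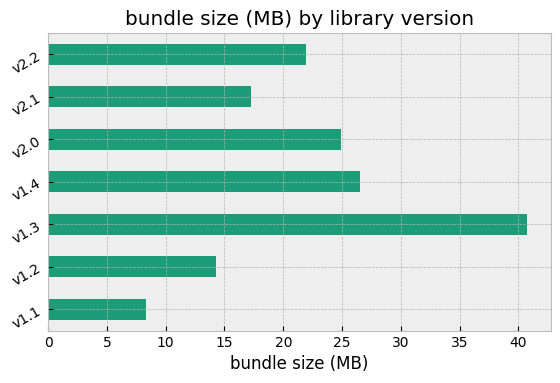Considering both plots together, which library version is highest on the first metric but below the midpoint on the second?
Chart 2 median bundle size (MB) ≈ 20; below-median library versions: v1.1, v1.2, v2.1. Among those, v1.2 has the highest startup time (s) (≈ 10).

v1.2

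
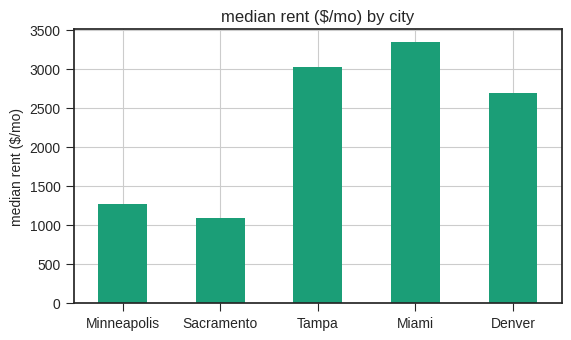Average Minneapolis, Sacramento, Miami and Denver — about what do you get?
≈ 2125

(1500 + 1000 + 3500 + 2500) / 4 ≈ 2125.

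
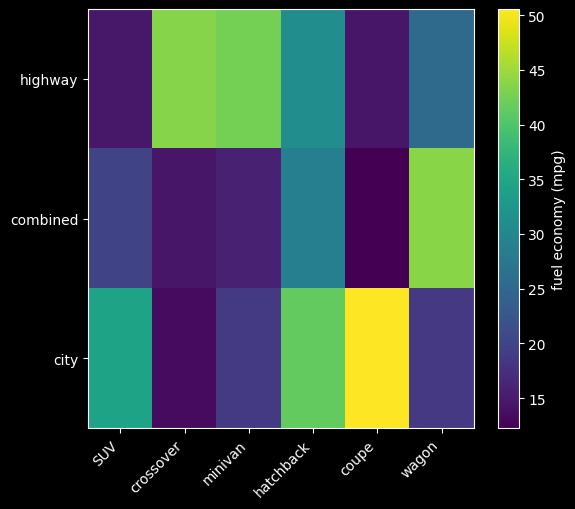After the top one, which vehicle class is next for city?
Top 3 for city: coupe ≈ 50, hatchback ≈ 40, SUV ≈ 35.

hatchback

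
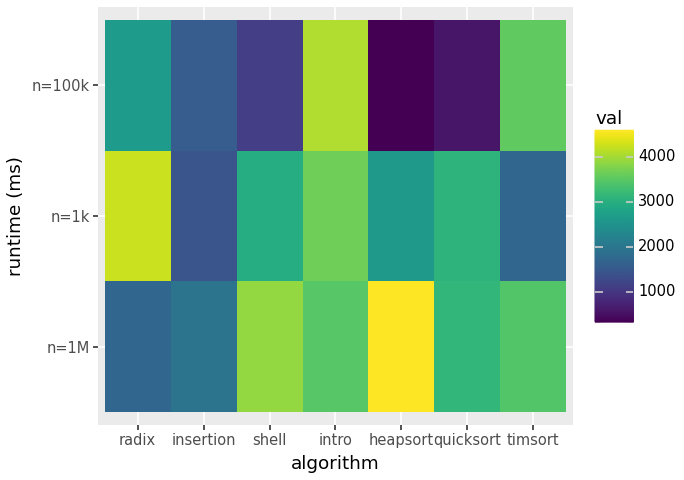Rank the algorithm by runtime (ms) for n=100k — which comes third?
radix

Top 4 for n=100k: intro ≈ 4000, timsort ≈ 3500, radix ≈ 2500, insertion ≈ 1500.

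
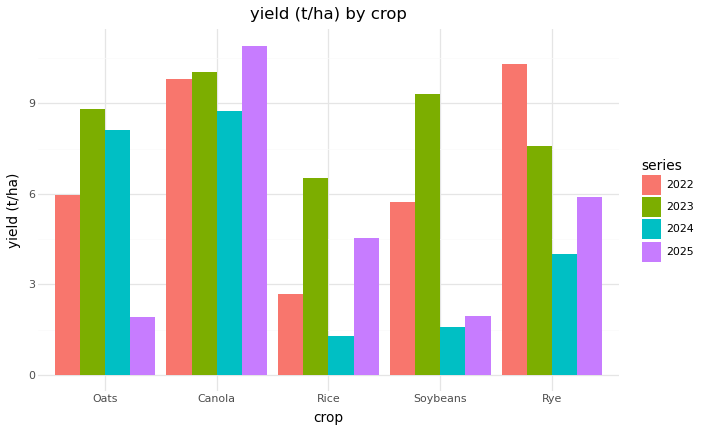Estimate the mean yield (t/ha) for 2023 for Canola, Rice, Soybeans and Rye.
(10 + 7 + 9 + 8) / 4 ≈ 8.

≈ 8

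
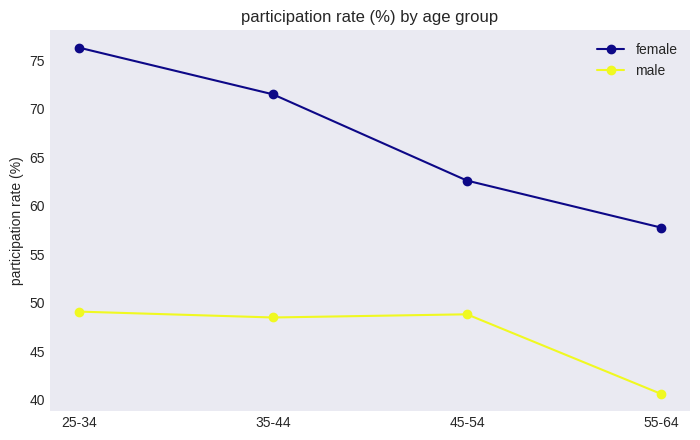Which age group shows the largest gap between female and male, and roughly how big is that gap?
25-34, ≈ 25 %

25-34: female ≈ 75, male ≈ 50 → gap ≈ 25. Next-largest (35-44) is only ≈ 20.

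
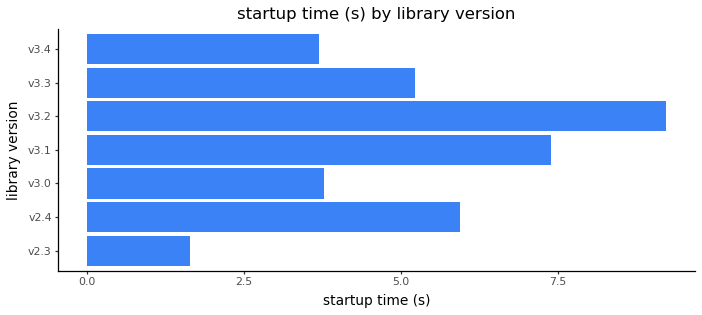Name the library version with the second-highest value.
Top 3: v3.2 ≈ 9, v3.1 ≈ 7, v2.4 ≈ 6.

v3.1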